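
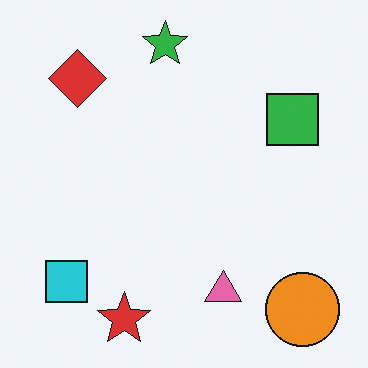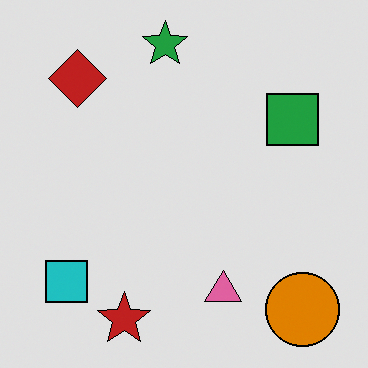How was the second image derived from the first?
The transformation is: posterized to a reduced palette.

Each flat color has snapped to a coarser quantized level — most visibly, the near-white background has dropped to a flat grey.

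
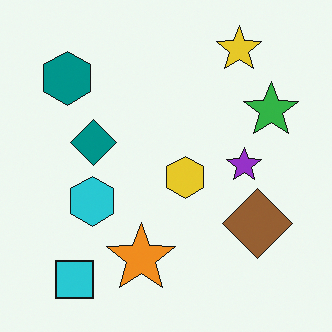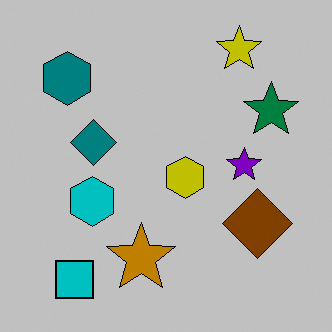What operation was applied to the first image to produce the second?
This is the original image aggressively posterized.

Each flat color has snapped to a coarser quantized level — most visibly, the near-white background has dropped to a flat grey.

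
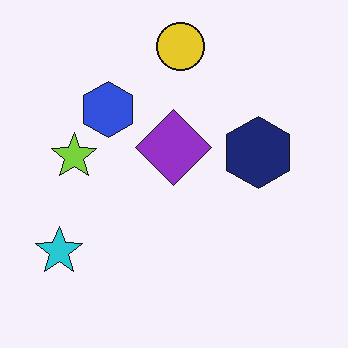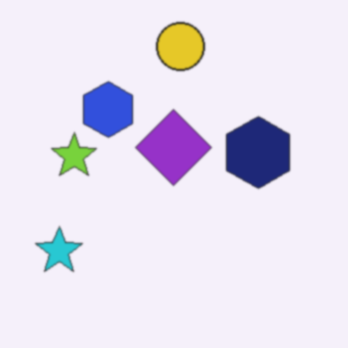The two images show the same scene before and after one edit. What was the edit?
Slightly softened.

Shape edges and outlines are uniformly softened across the whole image.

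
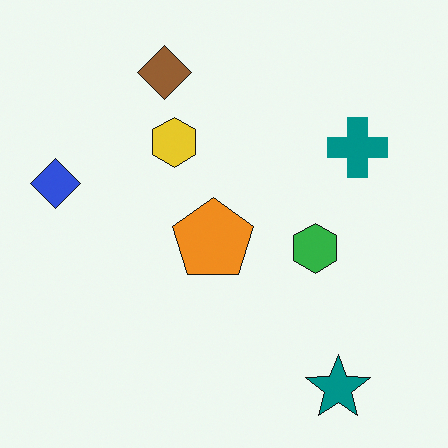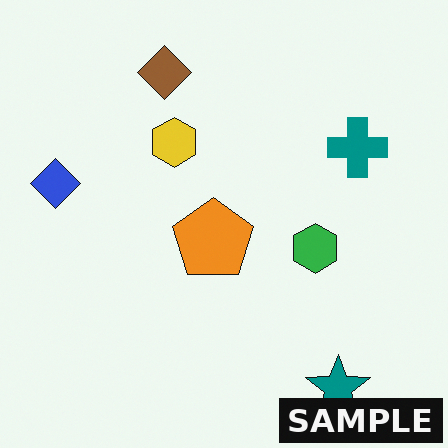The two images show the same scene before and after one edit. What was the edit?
The image was watermarked with the text "SAMPLE" in the lower-right corner.

A dark label reading "SAMPLE" appears in the lower-right corner.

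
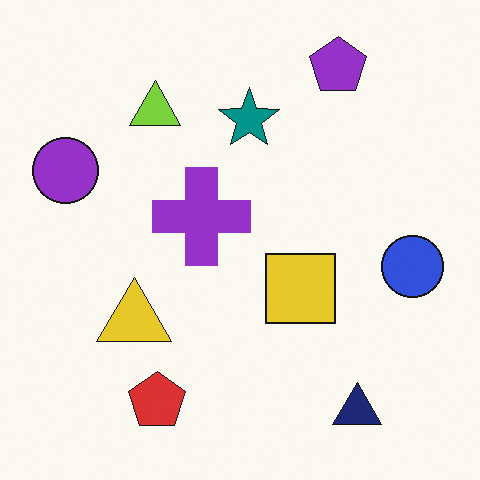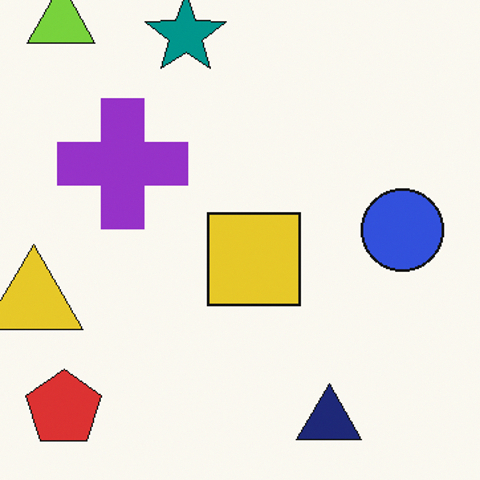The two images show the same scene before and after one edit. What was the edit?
This is the original image cropped to a modestly smaller region and rescaled.

The visible shapes are larger and the field of view is narrower; shapes near the original edges may be partly or wholly outside the frame — a crop-and-rescale.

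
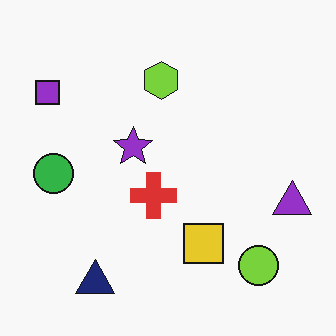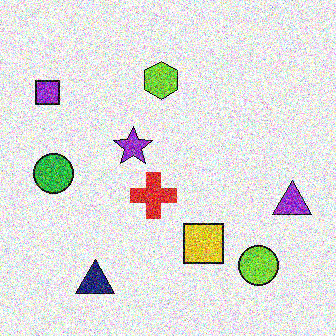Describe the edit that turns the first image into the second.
Degraded with heavy additive noise.

Random speckle covers the whole image, including the flat background.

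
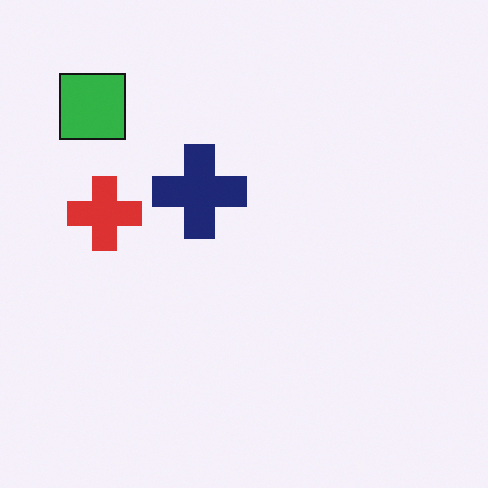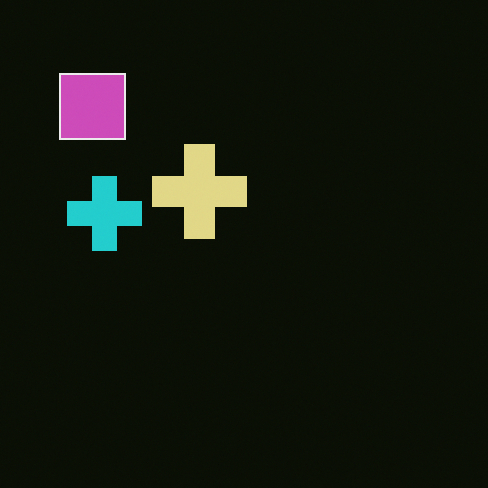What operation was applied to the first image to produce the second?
The transformation is: color-inverted (negative).

The light background has become dark and every shape's color is its complement — a photographic negative.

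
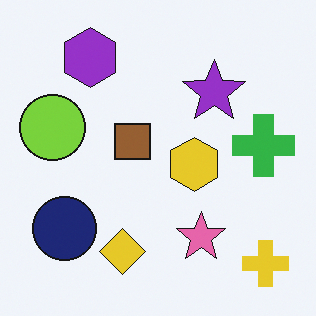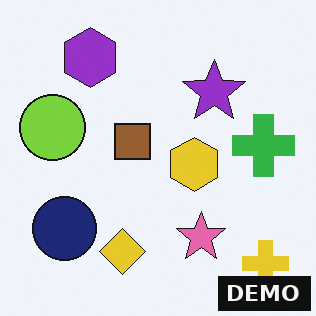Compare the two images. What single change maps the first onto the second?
This is the original image watermarked with the text "DEMO" in the lower-right corner.

A dark label reading "DEMO" appears in the lower-right corner.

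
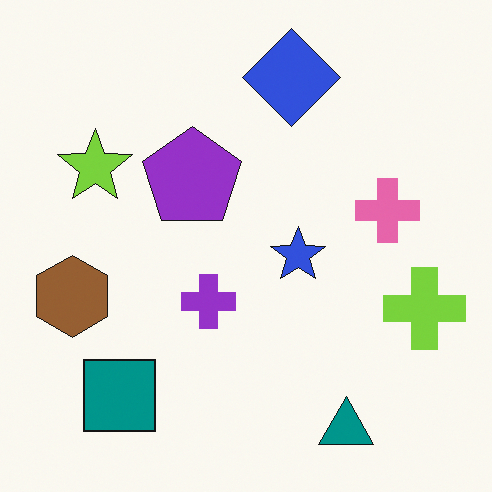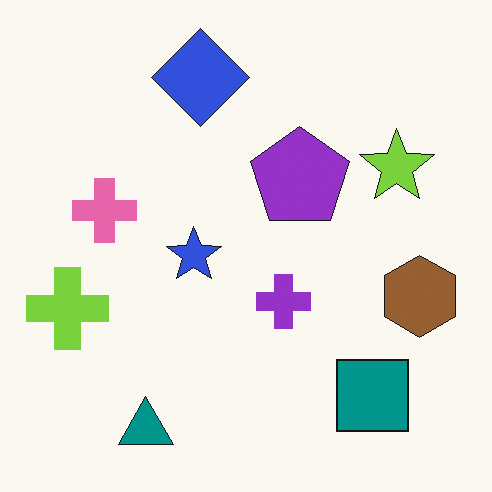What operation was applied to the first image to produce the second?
The transformation is: flipped horizontally (left ↔ right).

The lime cross is in the right of the first image and the left of the second — shapes on opposite sides of the vertical midline have swapped in a mirror flip.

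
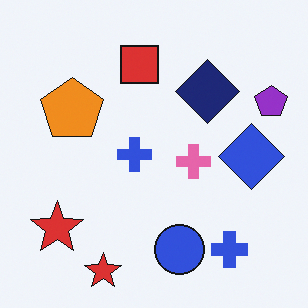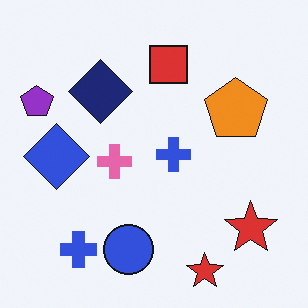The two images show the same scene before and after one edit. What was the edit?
The image was flipped horizontally (left ↔ right).

The purple pentagon is in the top-right of the first image and the top-left of the second — shapes on opposite sides of the vertical midline have swapped in a mirror flip.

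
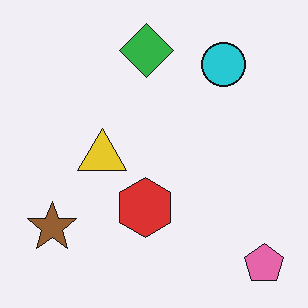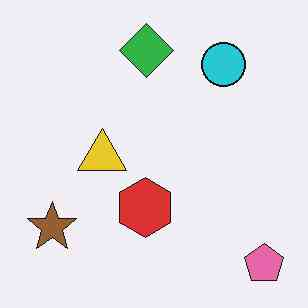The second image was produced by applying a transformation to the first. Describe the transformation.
The transformation is: JPEG-compressed with visible artifacts.

Blocky 8×8 compression artifacts appear around shape edges and the flat background shows ringing — characteristic JPEG degradation.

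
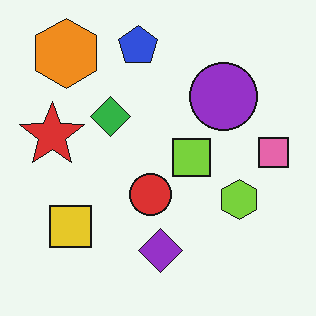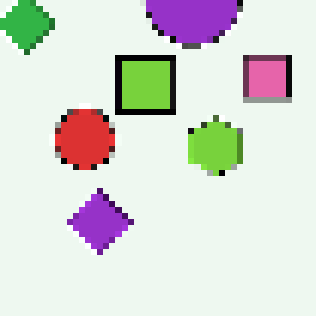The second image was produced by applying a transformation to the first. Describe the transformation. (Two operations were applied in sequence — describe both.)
The second image is the first cropped to a modestly smaller region and rescaled, then moderately pixelated.

The visible shapes are larger and the field of view is narrower; shapes near the original edges may be partly or wholly outside the frame — a crop-and-rescale. Shapes are reduced to large square blocks; fine edges and outlines are lost — a downscale-then-upscale (mosaic) effect.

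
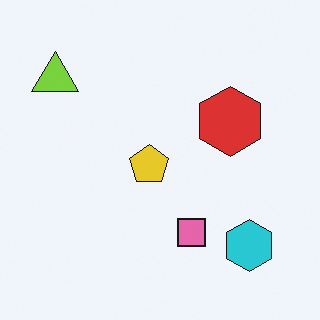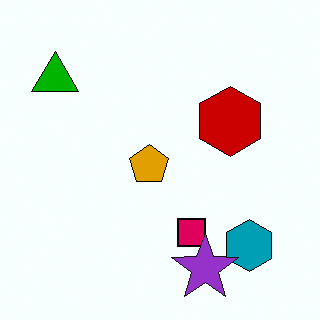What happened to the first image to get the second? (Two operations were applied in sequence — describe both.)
The second image is the first boosted in contrast, then overlaid with an additional purple star.

Tones are pushed away from mid-grey across the whole image — a global contrast change. A purple star appears in the second image that is absent from the first.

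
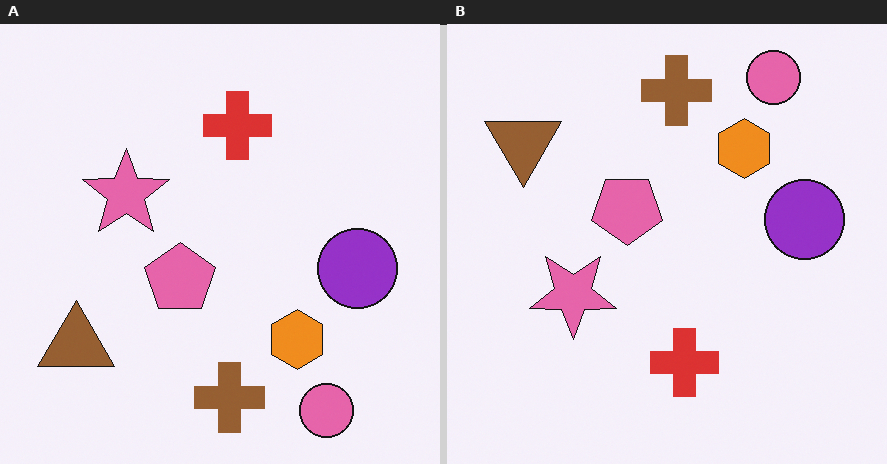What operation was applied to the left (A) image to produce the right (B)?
The right (B) image is the left (A) flipped vertically (top ↔ bottom).

The pink circle is in the bottom-right of the left (A) image and the top-right of the right (B) — shapes on opposite sides of the horizontal midline have swapped in a mirror flip.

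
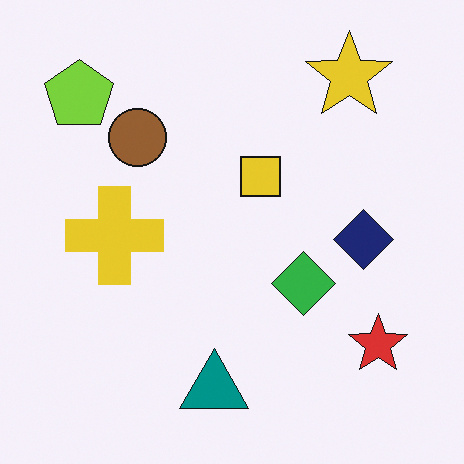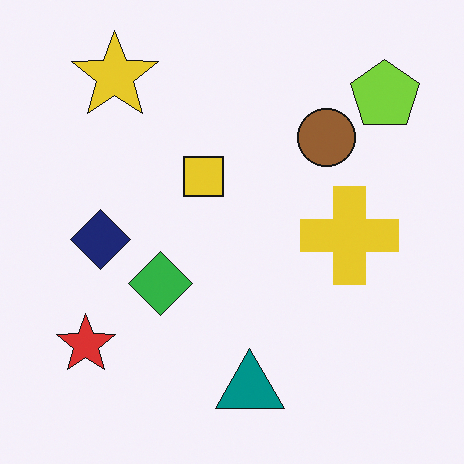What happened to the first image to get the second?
The transformation is: flipped horizontally (left ↔ right).

The lime pentagon is in the top-left of the first image and the top-right of the second — shapes on opposite sides of the vertical midline have swapped in a mirror flip.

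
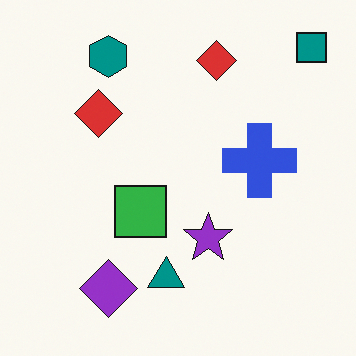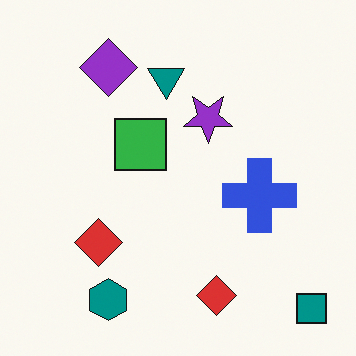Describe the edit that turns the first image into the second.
It was flipped vertically (top ↔ bottom).

The teal square is in the top-right of the first image and the bottom-right of the second — shapes on opposite sides of the horizontal midline have swapped in a mirror flip.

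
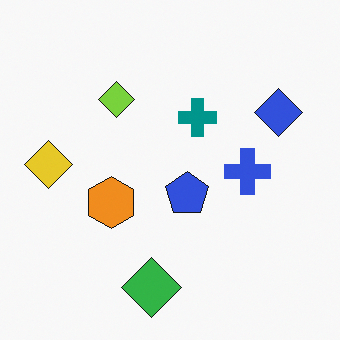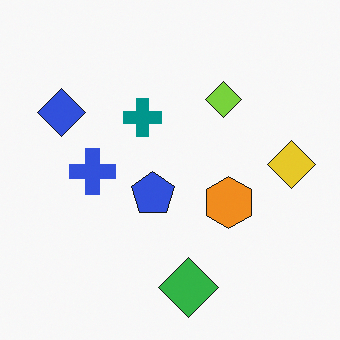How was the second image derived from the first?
The image was flipped horizontally (left ↔ right).

The yellow diamond is in the left of the first image and the right of the second — shapes on opposite sides of the vertical midline have swapped in a mirror flip.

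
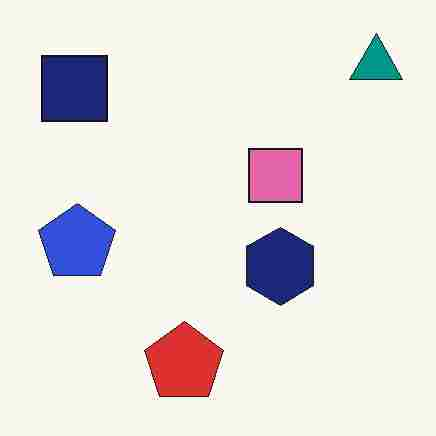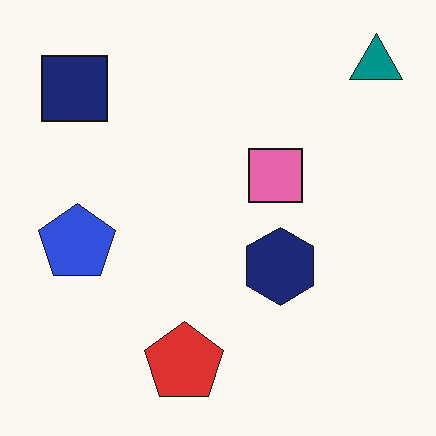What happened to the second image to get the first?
The first image is the second heavily JPEG-compressed with obvious blocking artifacts.

Blocky 8×8 compression artifacts appear around shape edges and the flat background shows ringing — characteristic JPEG degradation.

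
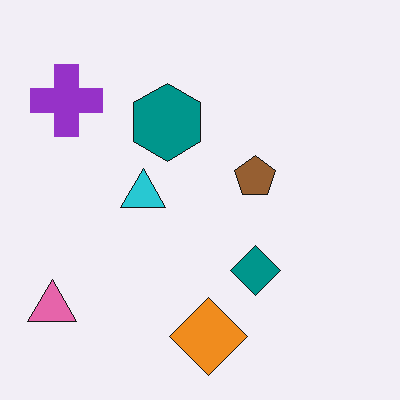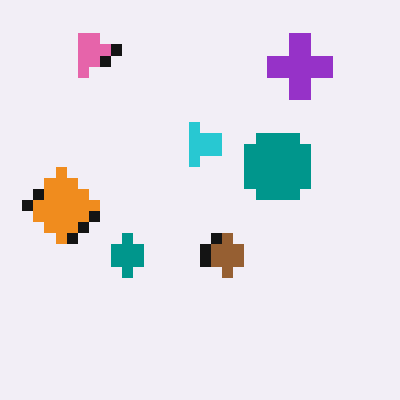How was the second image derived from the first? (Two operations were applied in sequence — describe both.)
The second image is the first rotated 90° clockwise, then coarsely pixelated.

The pink triangle sits in the bottom-left of the first image and the top-left of the second — consistent with a whole-image 90° clockwise rotation. Shapes are reduced to large square blocks; fine edges and outlines are lost — a downscale-then-upscale (mosaic) effect.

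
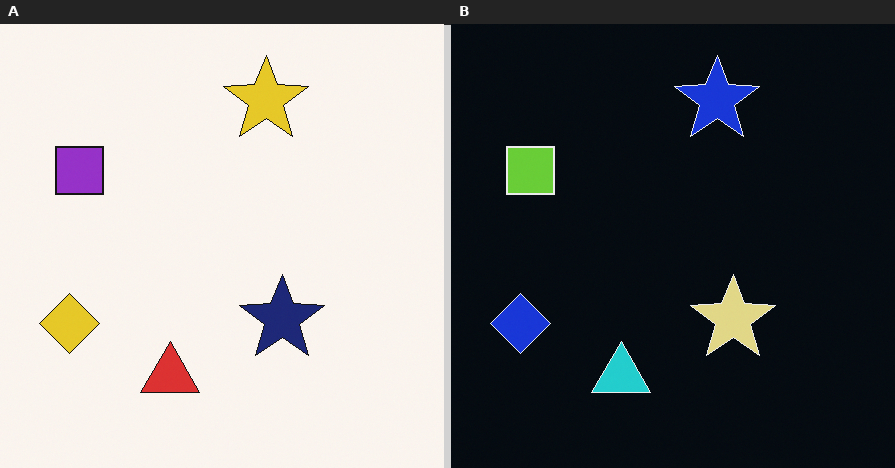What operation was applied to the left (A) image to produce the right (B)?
The image was color-inverted (negative).

The light background has become dark and every shape's color is its complement — a photographic negative.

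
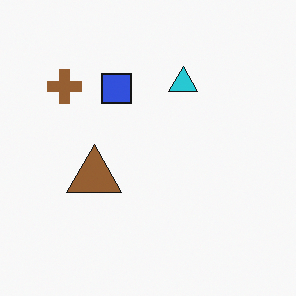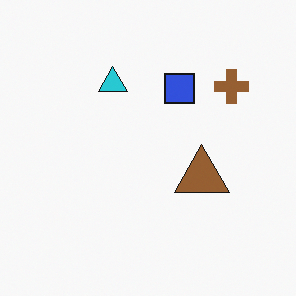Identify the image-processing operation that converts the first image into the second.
The transformation is: flipped horizontally (left ↔ right).

The brown cross is in the top-left of the first image and the top-right of the second — shapes on opposite sides of the vertical midline have swapped in a mirror flip.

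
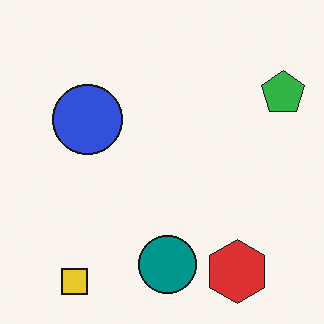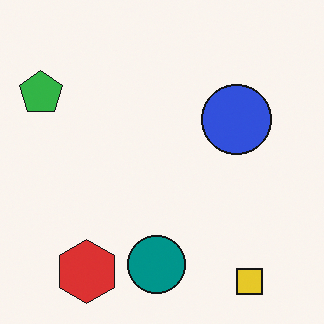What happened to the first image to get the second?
The second image is the first flipped horizontally (left ↔ right).

The green pentagon is in the top-right of the first image and the top-left of the second — shapes on opposite sides of the vertical midline have swapped in a mirror flip.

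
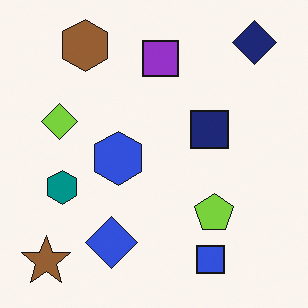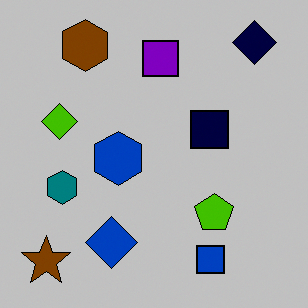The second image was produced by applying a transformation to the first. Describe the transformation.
The image was heavily posterized to just a handful of flat colors.

Each flat color has snapped to a coarser quantized level — most visibly, the near-white background has dropped to a flat grey.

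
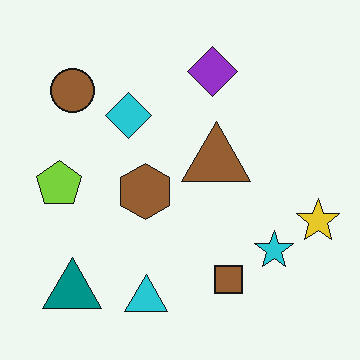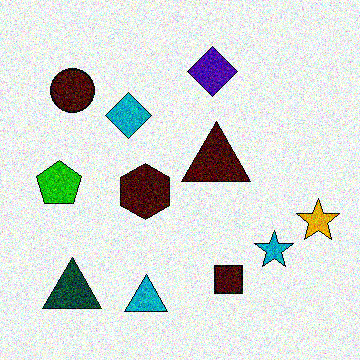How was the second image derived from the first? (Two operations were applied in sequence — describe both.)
Given much higher contrast, then degraded with heavy additive noise.

Tones are pushed away from mid-grey across the whole image — a global contrast change. Random speckle covers the whole image, including the flat background.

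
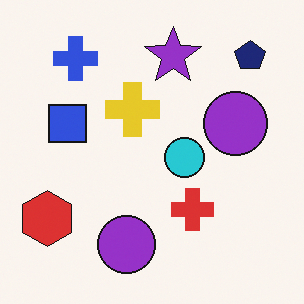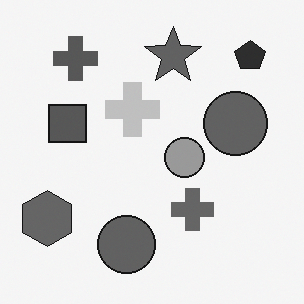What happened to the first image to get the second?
The image was converted to grayscale.

All color is removed — every shape is now a shade of grey.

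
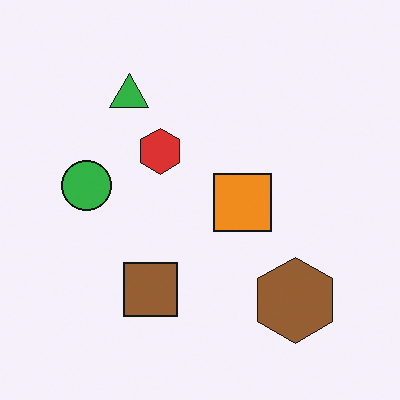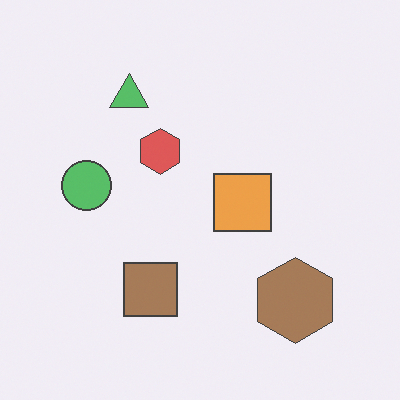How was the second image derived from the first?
The image was given slightly reduced contrast.

Tones are pushed toward mid-grey across the whole image — a global contrast change.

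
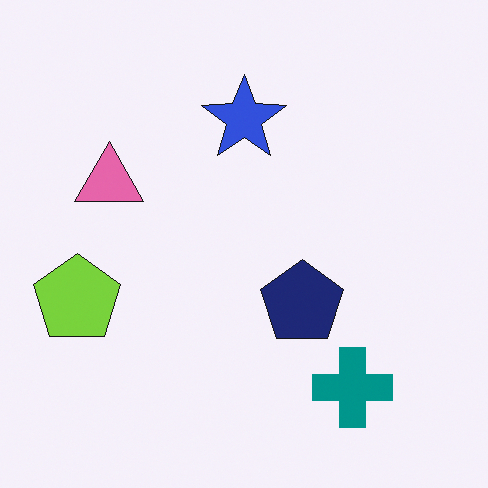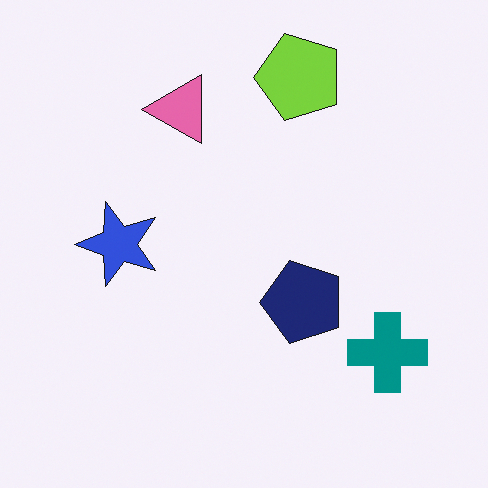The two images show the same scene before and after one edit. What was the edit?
This is the original image transposed (reflected across the top-left ↔ bottom-right diagonal).

Shapes have swapped their row and column positions — what was in the top-right is now in the bottom-left — a diagonal reflection.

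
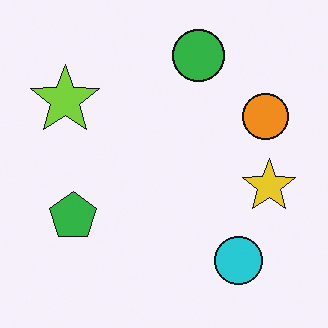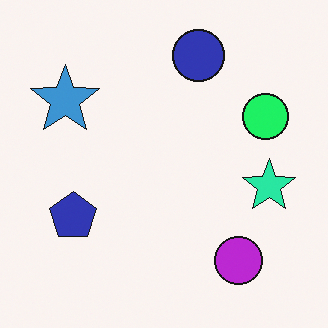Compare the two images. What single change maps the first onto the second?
Hue-shifted by a moderate amount.

Every shape's color has rotated by the same amount around the hue wheel — a uniform hue shift.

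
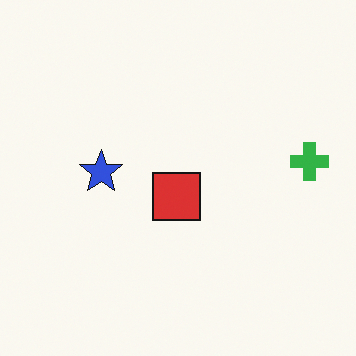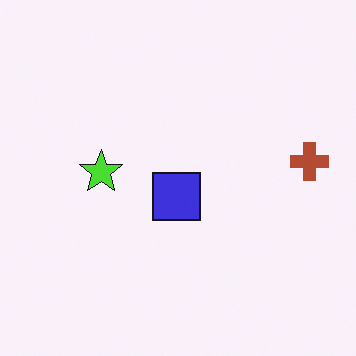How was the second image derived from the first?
The transformation is: hue-shifted by a large amount.

Every shape's color has rotated by the same amount around the hue wheel — a uniform hue shift.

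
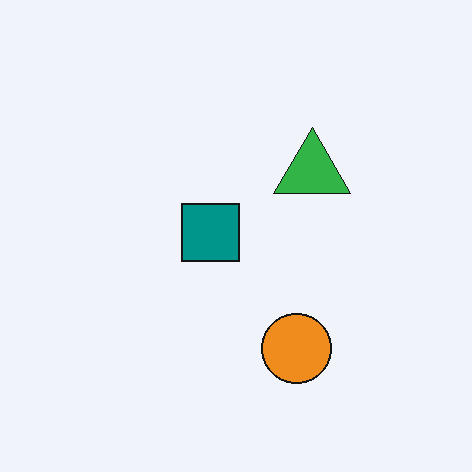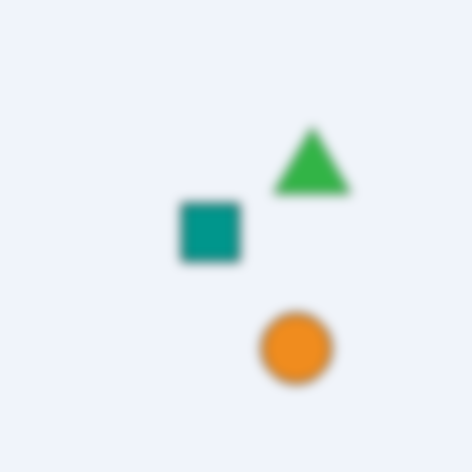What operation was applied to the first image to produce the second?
The second image is the first heavily blurred.

Shape edges and outlines are uniformly softened across the whole image.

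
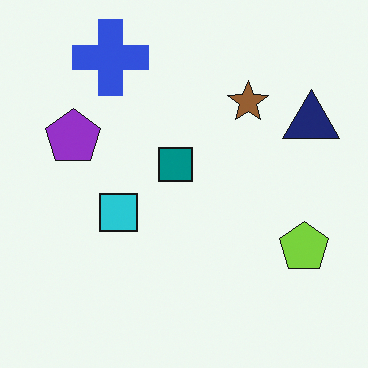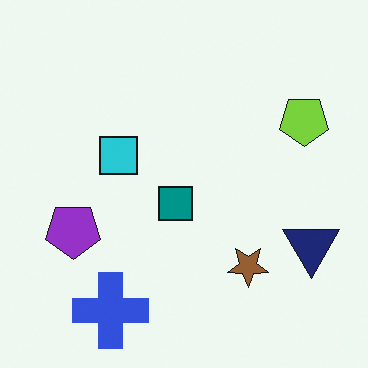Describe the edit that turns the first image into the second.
Flipped vertically (top ↔ bottom).

The blue cross is in the top-left of the first image and the bottom-left of the second — shapes on opposite sides of the horizontal midline have swapped in a mirror flip.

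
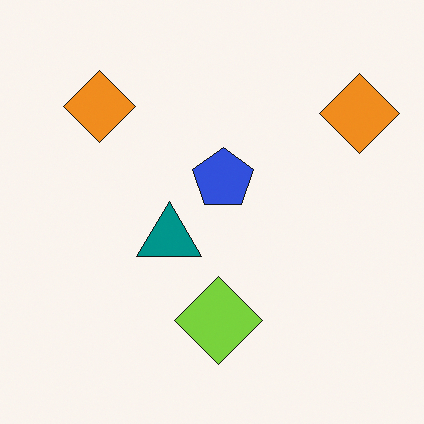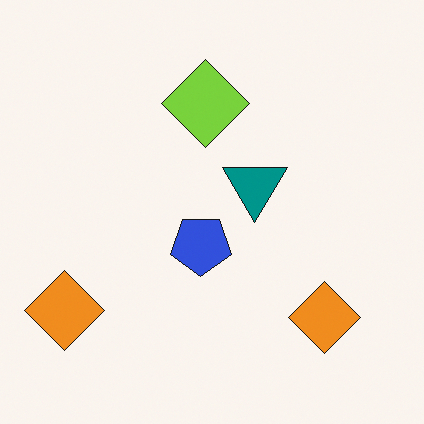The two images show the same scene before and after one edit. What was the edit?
This is the original image rotated 180°.

The lime diamond sits in the bottom of the first image and the top of the second — consistent with a whole-image 180° rotation.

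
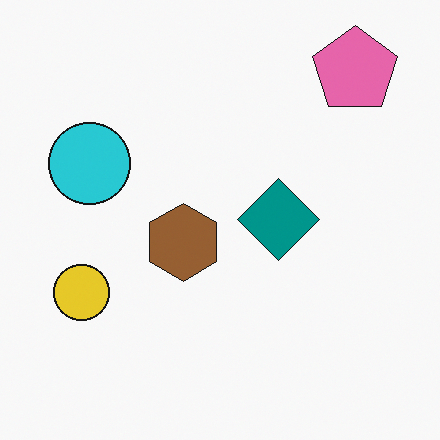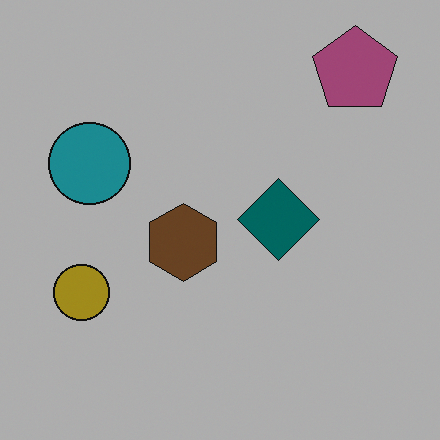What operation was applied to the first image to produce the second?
It was noticeably darkened.

Every pixel — background and shapes alike — is uniformly darkened.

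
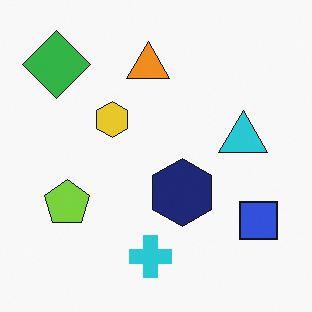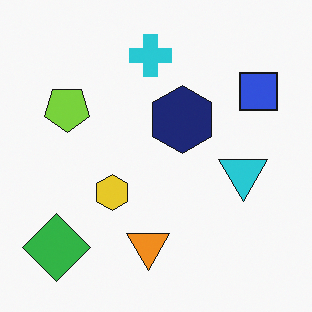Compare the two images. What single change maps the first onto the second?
It was flipped vertically (top ↔ bottom).

The cyan cross is in the bottom of the first image and the top of the second — shapes on opposite sides of the horizontal midline have swapped in a mirror flip.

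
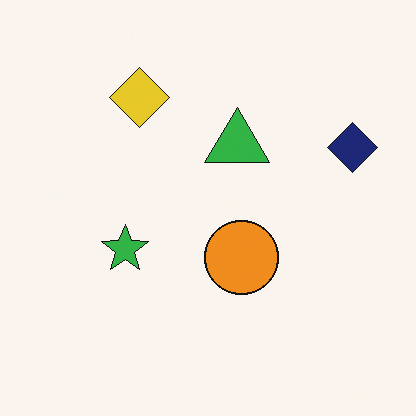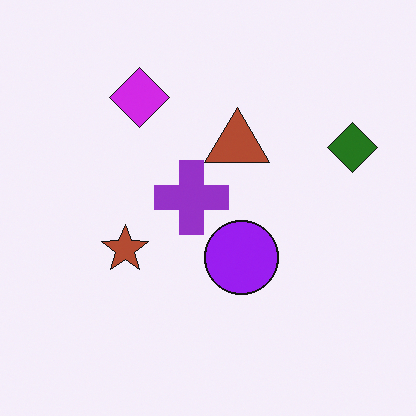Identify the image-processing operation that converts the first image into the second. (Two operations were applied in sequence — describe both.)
The transformation is: hue-shifted through roughly half the color wheel, then overlaid with an additional purple cross.

Every shape's color has rotated by the same amount around the hue wheel — a uniform hue shift. A purple cross appears in the second image that is absent from the first.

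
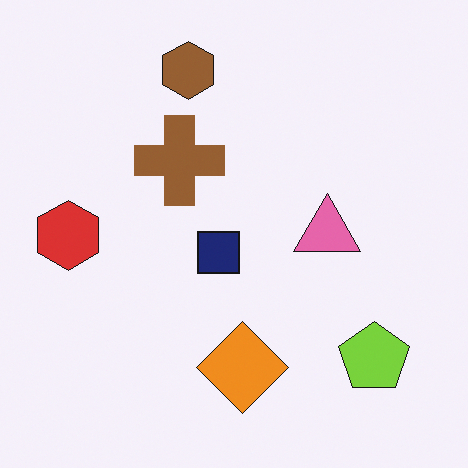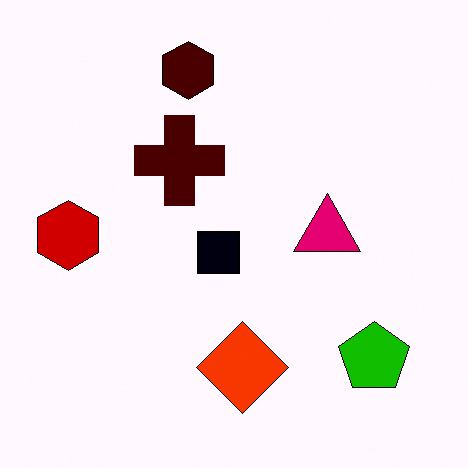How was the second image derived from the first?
The transformation is: boosted in contrast.

Tones are pushed away from mid-grey across the whole image — a global contrast change.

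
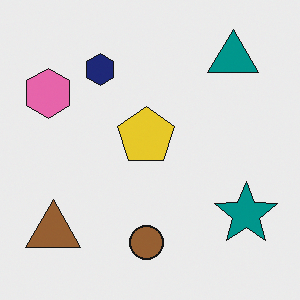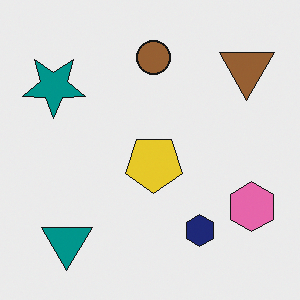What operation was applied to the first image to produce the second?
It was rotated 180°.

The brown triangle sits in the bottom-left of the first image and the top-right of the second — consistent with a whole-image 180° rotation.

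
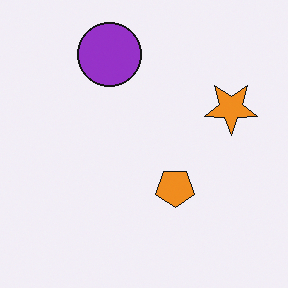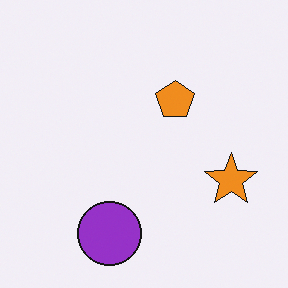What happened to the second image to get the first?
The first image is the second flipped vertically (top ↔ bottom).

The purple circle is in the bottom of the second image and the top of the first — shapes on opposite sides of the horizontal midline have swapped in a mirror flip.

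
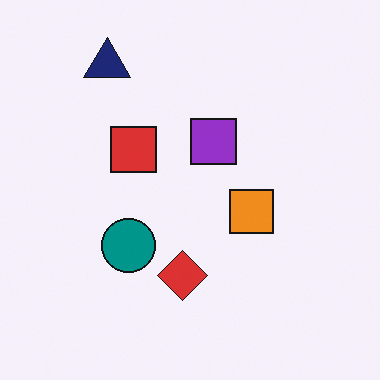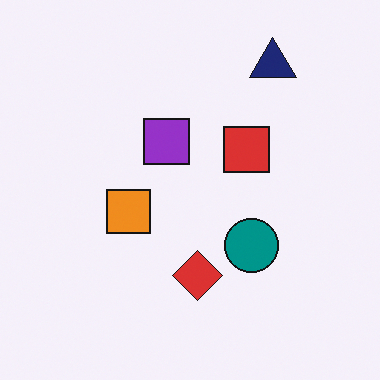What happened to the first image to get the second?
The second image is the first flipped horizontally (left ↔ right).

The navy triangle is in the top-left of the first image and the top-right of the second — shapes on opposite sides of the vertical midline have swapped in a mirror flip.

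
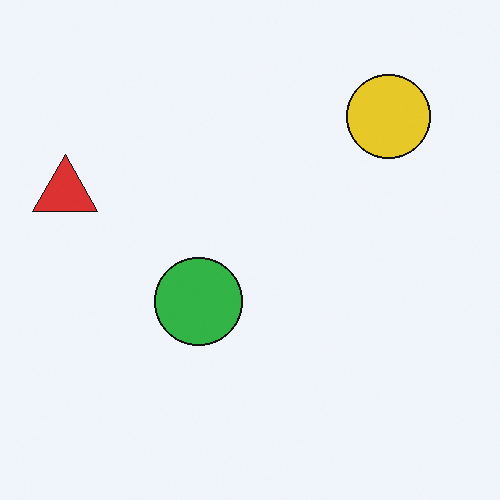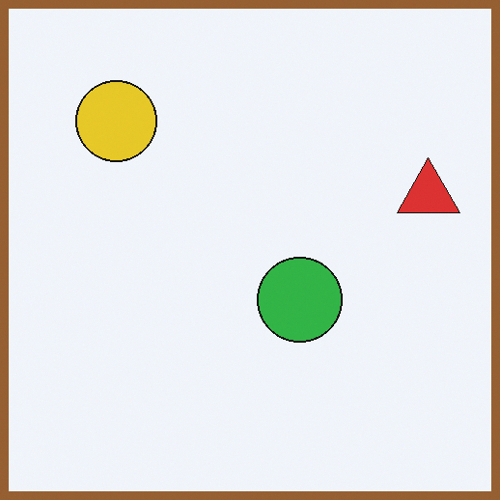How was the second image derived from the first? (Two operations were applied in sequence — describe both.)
It was flipped horizontally (left ↔ right), then framed with a brown border.

The red triangle is in the left of the first image and the right of the second — shapes on opposite sides of the vertical midline have swapped in a mirror flip. A solid brown frame runs around the edge of the second image, with the content slightly shrunk inside it.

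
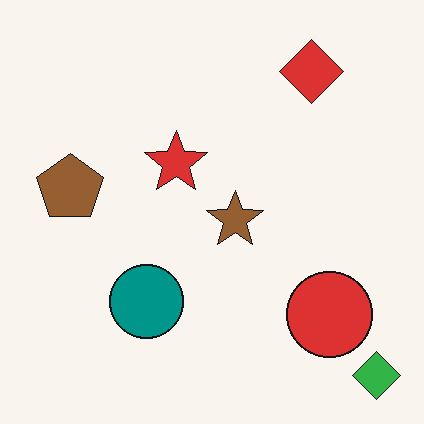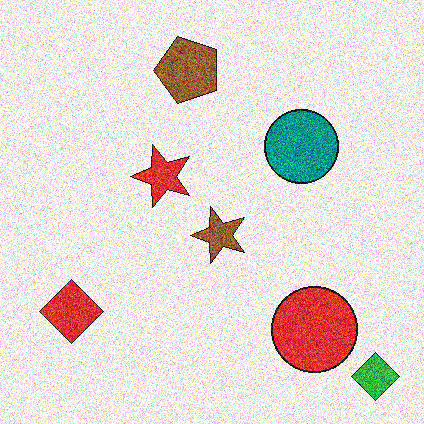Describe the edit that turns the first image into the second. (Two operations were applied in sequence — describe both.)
The image was transposed (reflected across the top-left ↔ bottom-right diagonal), then degraded with a thick layer of grain.

Shapes have swapped their row and column positions — what was in the top-right is now in the bottom-left — a diagonal reflection. Random speckle covers the whole image, including the flat background.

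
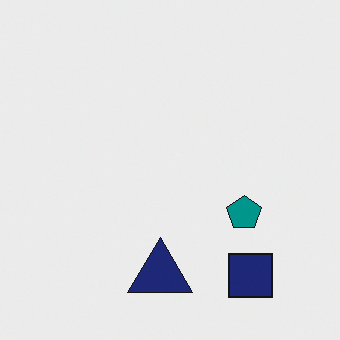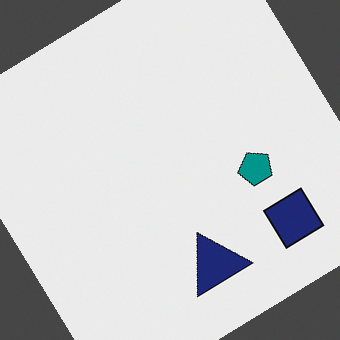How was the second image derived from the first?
The transformation is: rotated counter-clockwise by a large amount — several tens of degrees.

Every shape is tilted by the same angle and the image corners show triangular fill wedges — a whole-image rotation by a non-right angle.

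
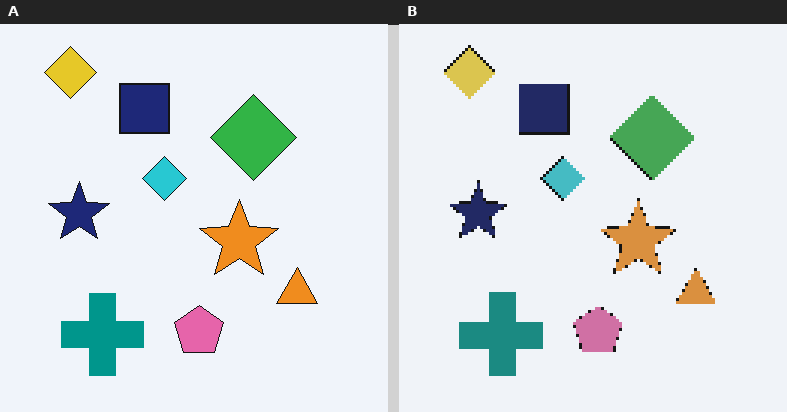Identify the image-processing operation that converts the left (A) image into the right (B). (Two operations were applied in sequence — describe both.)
This is the original image mildly pixelated, then slightly desaturated.

Shapes are reduced to large square blocks; fine edges and outlines are lost — a downscale-then-upscale (mosaic) effect. All colors are more muted and greyish — a global saturation change.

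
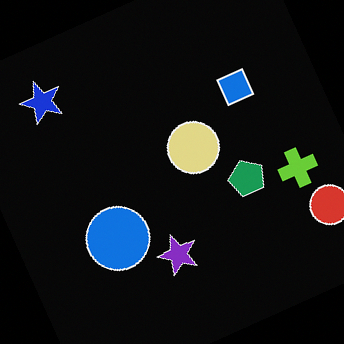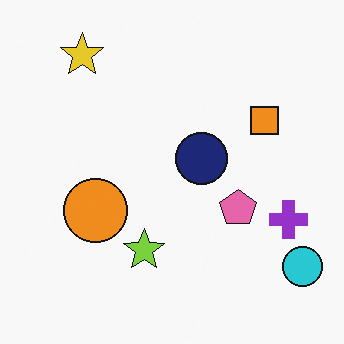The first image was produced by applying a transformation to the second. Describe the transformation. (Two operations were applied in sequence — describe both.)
It was color-inverted (negative), then rotated counter-clockwise by a clearly visible amount.

The light background has become dark and every shape's color is its complement — a photographic negative. Every shape is tilted by the same angle and the image corners show triangular fill wedges — a whole-image rotation by a non-right angle.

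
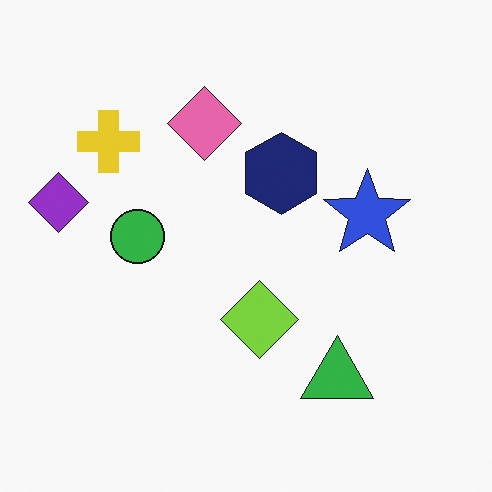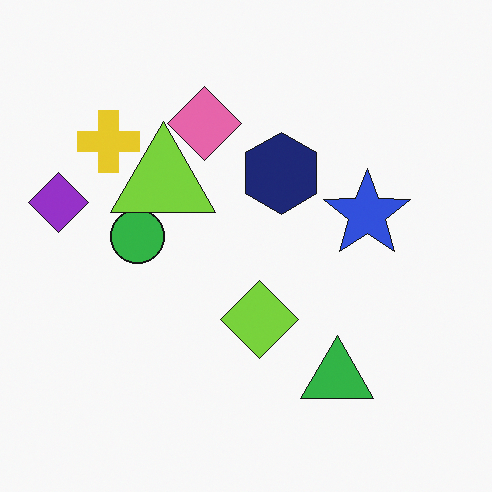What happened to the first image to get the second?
The second image is the first overlaid with an additional lime triangle.

A lime triangle appears in the second image that is absent from the first.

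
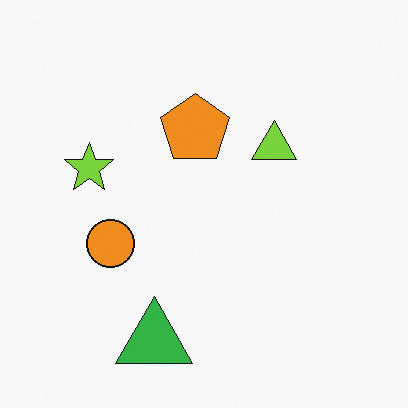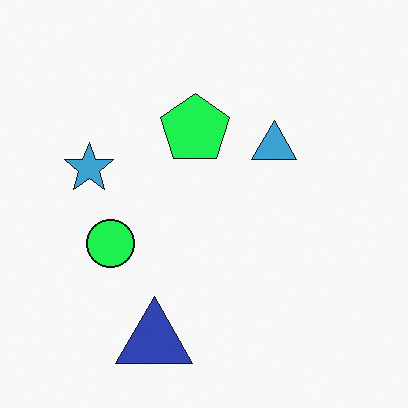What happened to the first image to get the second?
The image was hue-shifted noticeably.

Every shape's color has rotated by the same amount around the hue wheel — a uniform hue shift.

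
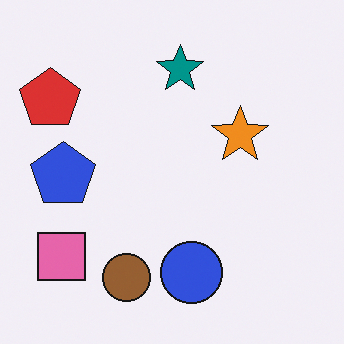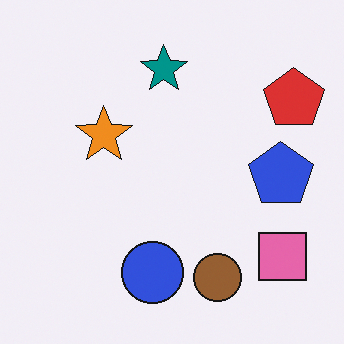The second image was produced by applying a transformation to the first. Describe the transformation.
The image was flipped horizontally (left ↔ right).

The red pentagon is in the top-left of the first image and the top-right of the second — shapes on opposite sides of the vertical midline have swapped in a mirror flip.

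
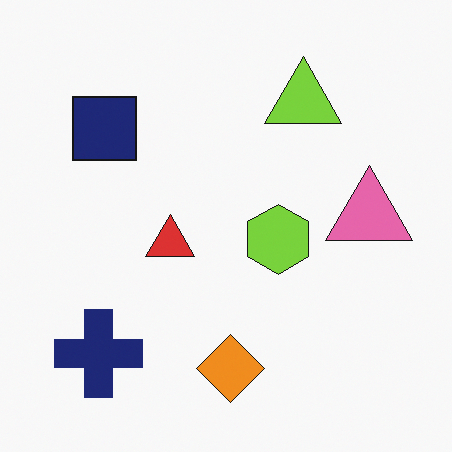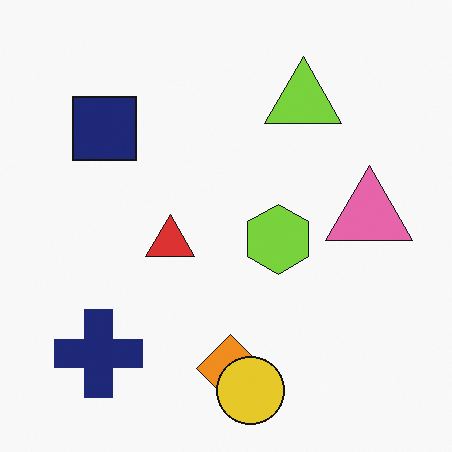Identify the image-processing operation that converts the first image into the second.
Overlaid with an additional yellow circle.

A yellow circle appears in the second image that is absent from the first.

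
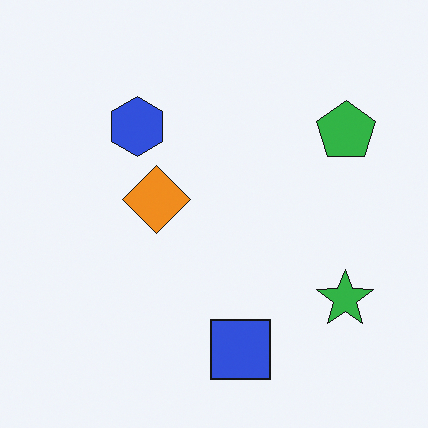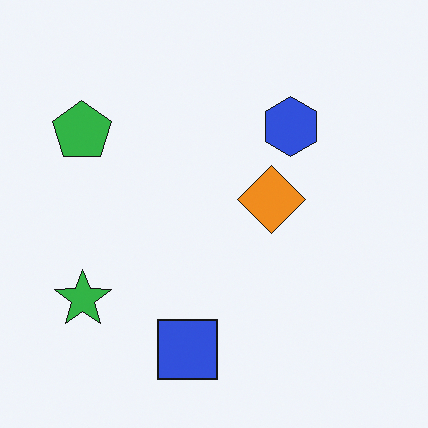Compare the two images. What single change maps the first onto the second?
Flipped horizontally (left ↔ right).

The green pentagon is in the top-right of the first image and the top-left of the second — shapes on opposite sides of the vertical midline have swapped in a mirror flip.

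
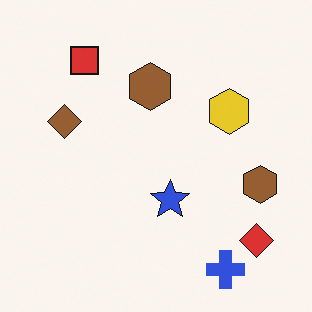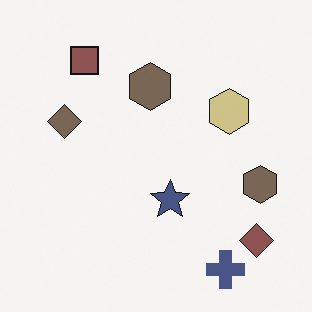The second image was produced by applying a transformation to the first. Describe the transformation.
Made much more muted (saturation change).

All colors are more muted and greyish — a global saturation change.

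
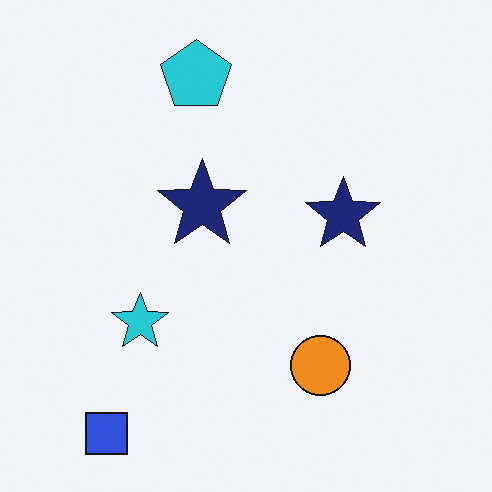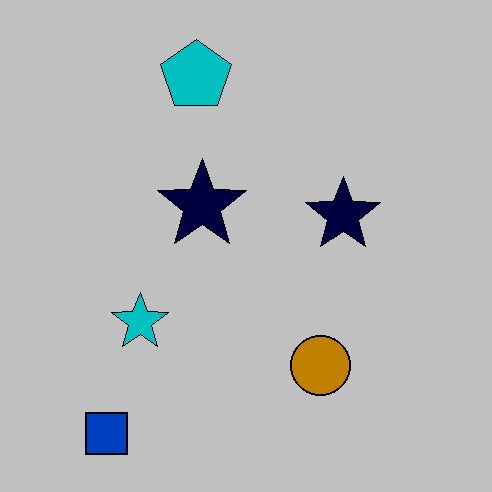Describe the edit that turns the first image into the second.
The second image is the first aggressively posterized.

Each flat color has snapped to a coarser quantized level — most visibly, the near-white background has dropped to a flat grey.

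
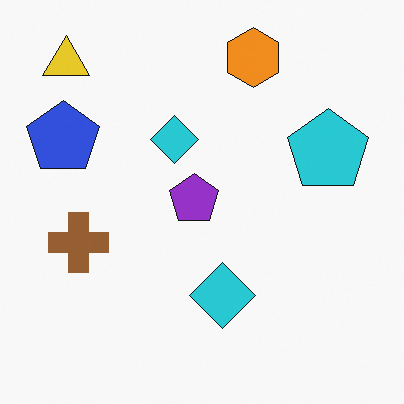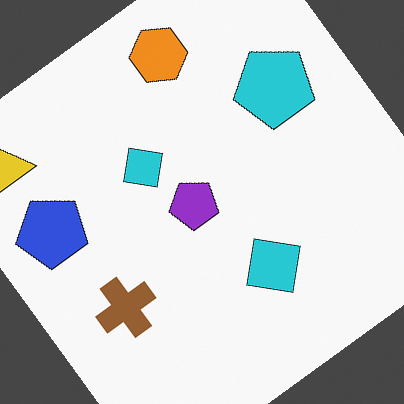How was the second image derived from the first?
It was rotated counter-clockwise by a large amount — several tens of degrees.

Every shape is tilted by the same angle and the image corners show triangular fill wedges — a whole-image rotation by a non-right angle.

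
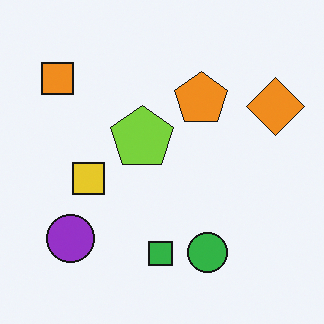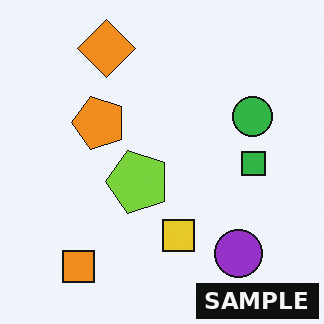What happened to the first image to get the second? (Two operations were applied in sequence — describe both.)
This is the original image rotated 90° counter-clockwise, then watermarked with the text "SAMPLE" in the lower-right corner.

The orange square sits in the top-left of the first image and the bottom-left of the second — consistent with a whole-image 90° counter-clockwise rotation. A dark label reading "SAMPLE" appears in the lower-right corner.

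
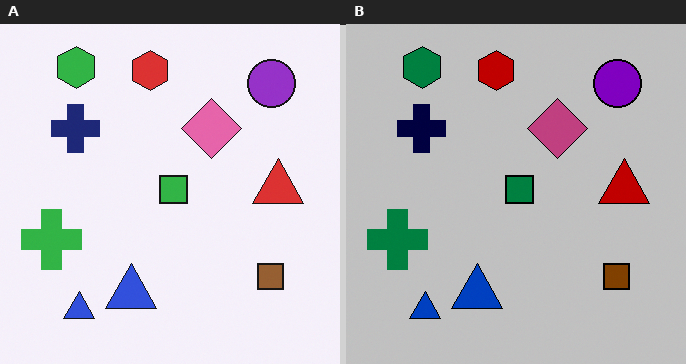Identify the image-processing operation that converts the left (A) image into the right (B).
Heavily posterized to just a handful of flat colors.

Each flat color has snapped to a coarser quantized level — most visibly, the near-white background has dropped to a flat grey.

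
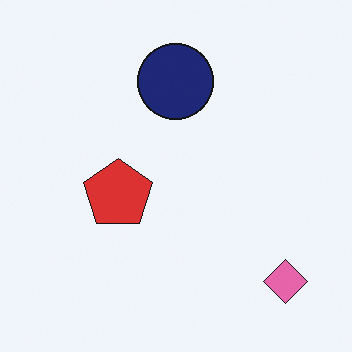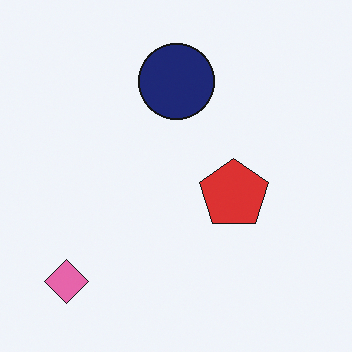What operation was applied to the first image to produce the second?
The transformation is: flipped horizontally (left ↔ right).

The pink diamond is in the bottom-right of the first image and the bottom-left of the second — shapes on opposite sides of the vertical midline have swapped in a mirror flip.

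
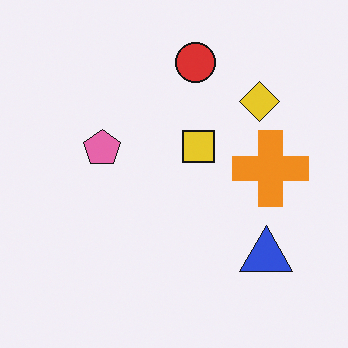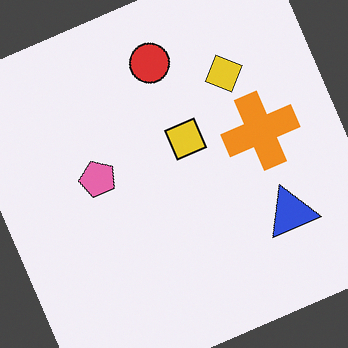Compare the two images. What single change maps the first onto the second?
The image was rotated counter-clockwise by a moderate amount.

Every shape is tilted by the same angle and the image corners show triangular fill wedges — a whole-image rotation by a non-right angle.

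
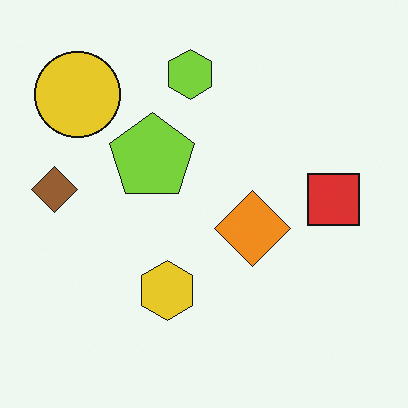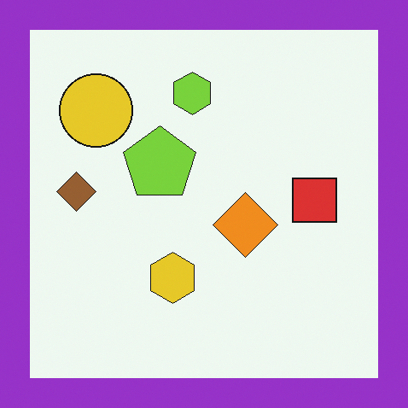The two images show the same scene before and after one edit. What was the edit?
This is the original image framed with a purple border.

A solid purple frame runs around the edge of the second image, with the content slightly shrunk inside it.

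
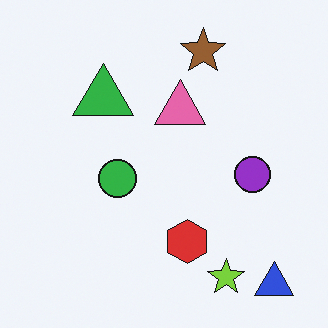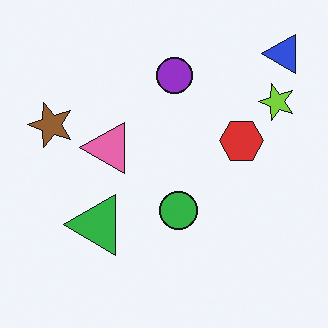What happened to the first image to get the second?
The second image is the first rotated 90° counter-clockwise.

The blue triangle sits in the bottom-right of the first image and the top-right of the second — consistent with a whole-image 90° counter-clockwise rotation.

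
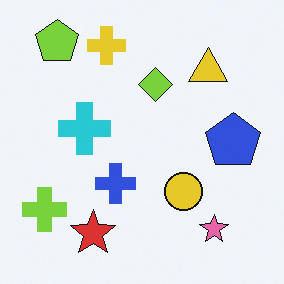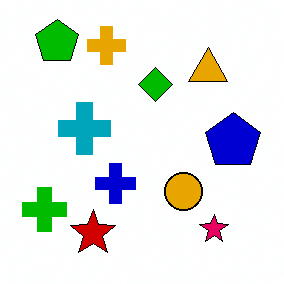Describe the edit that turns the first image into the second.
The second image is the first boosted in contrast.

Tones are pushed away from mid-grey across the whole image — a global contrast change.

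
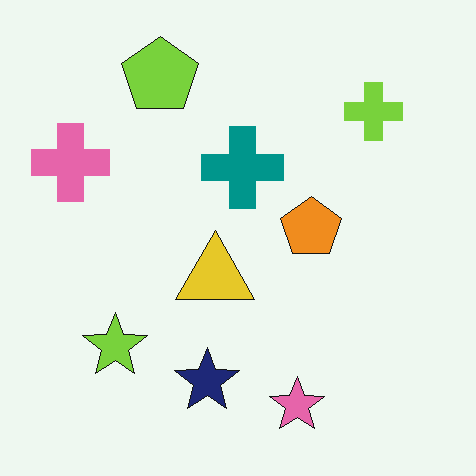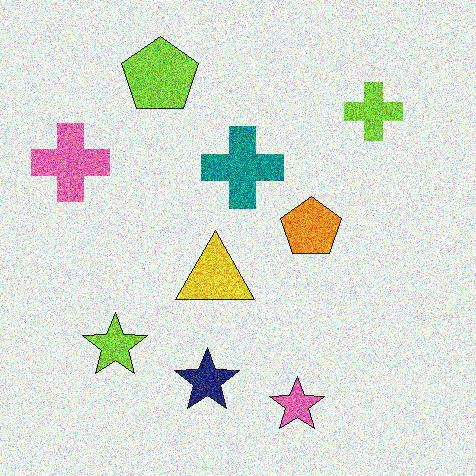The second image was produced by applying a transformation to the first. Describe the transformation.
It was degraded with heavy additive noise.

Random speckle covers the whole image, including the flat background.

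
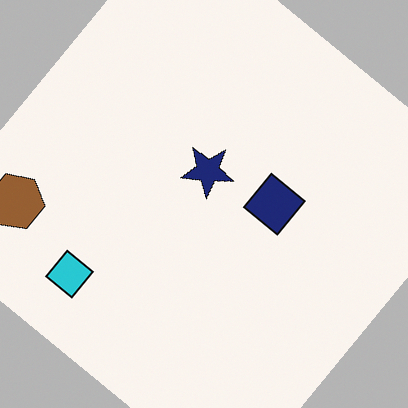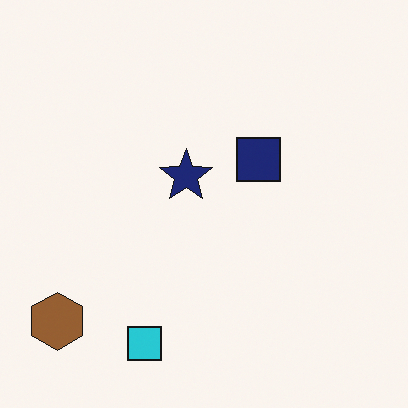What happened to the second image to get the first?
The first image is the second rotated clockwise by a large amount — several tens of degrees.

Every shape is tilted by the same angle and the image corners show triangular fill wedges — a whole-image rotation by a non-right angle.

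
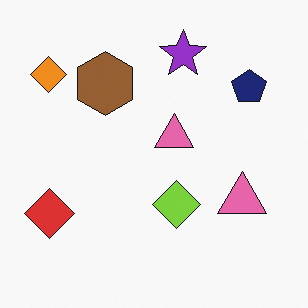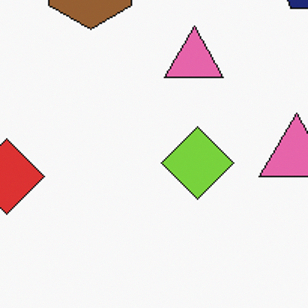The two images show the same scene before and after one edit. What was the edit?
Cropped to a modestly smaller region and rescaled.

The visible shapes are larger and the field of view is narrower; shapes near the original edges may be partly or wholly outside the frame — a crop-and-rescale.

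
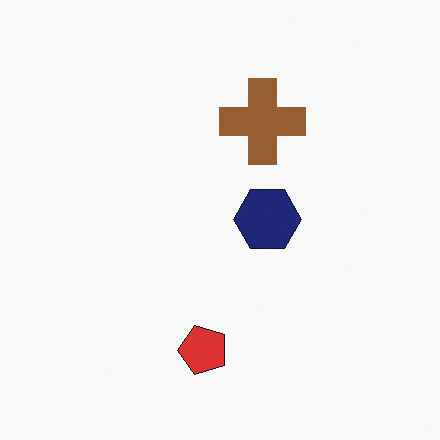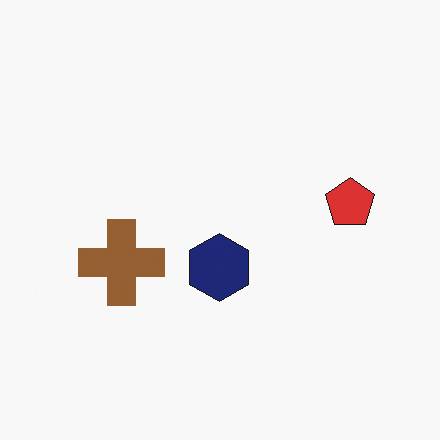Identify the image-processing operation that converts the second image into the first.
This is the original image transposed (reflected across the top-left ↔ bottom-right diagonal).

Shapes have swapped their row and column positions — what was in the top-right is now in the bottom-left — a diagonal reflection.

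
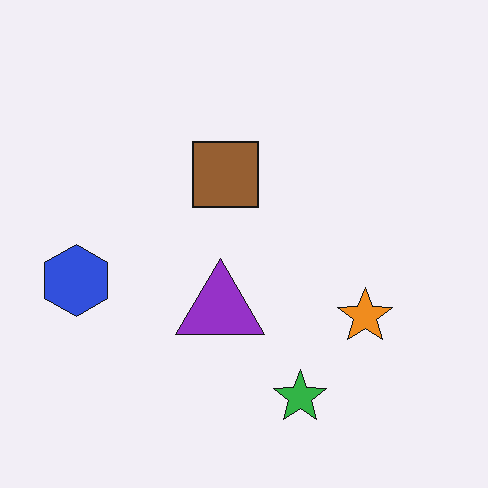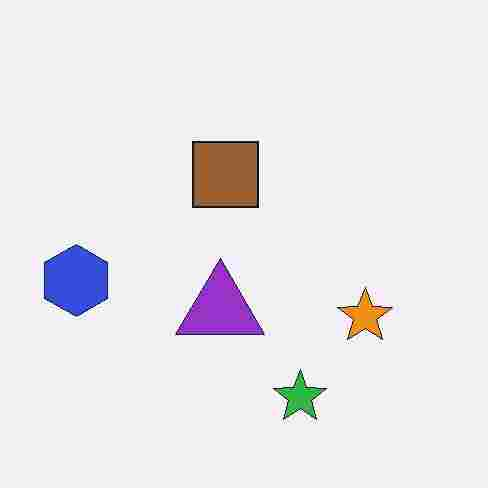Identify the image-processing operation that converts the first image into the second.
The transformation is: heavily JPEG-compressed with obvious blocking artifacts.

Blocky 8×8 compression artifacts appear around shape edges and the flat background shows ringing — characteristic JPEG degradation.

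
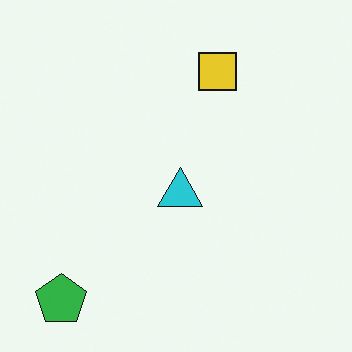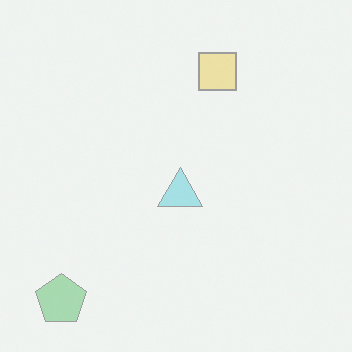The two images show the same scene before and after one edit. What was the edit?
This is the original image washed out (contrast reduced).

Tones are pushed toward mid-grey across the whole image — a global contrast change.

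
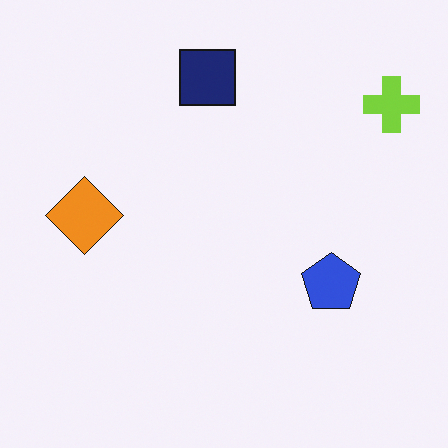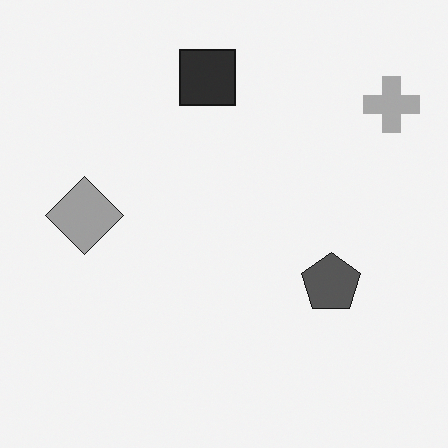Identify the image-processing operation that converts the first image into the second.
This is the original image converted to grayscale.

All color is removed — every shape is now a shade of grey.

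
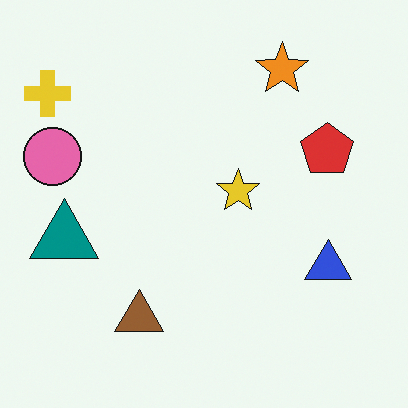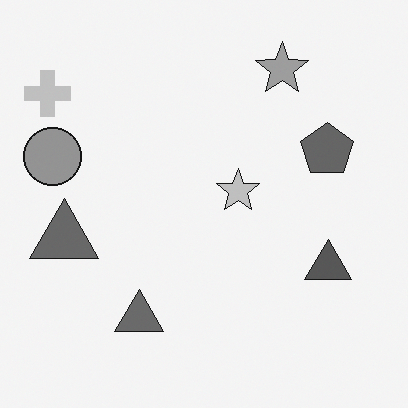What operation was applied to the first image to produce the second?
The transformation is: converted to grayscale.

All color is removed — every shape is now a shade of grey.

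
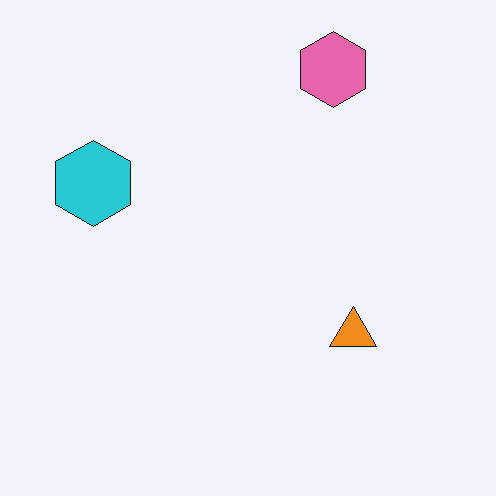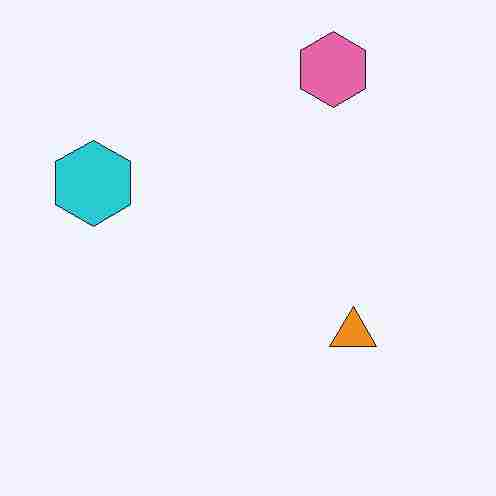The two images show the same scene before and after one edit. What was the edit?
This is the original image heavily JPEG-compressed with obvious blocking artifacts.

Blocky 8×8 compression artifacts appear around shape edges and the flat background shows ringing — characteristic JPEG degradation.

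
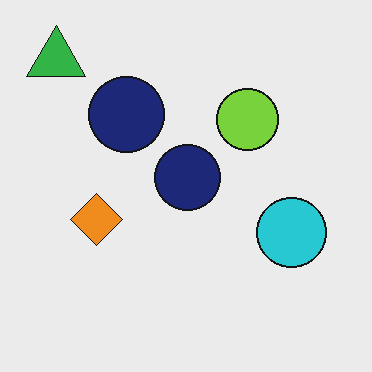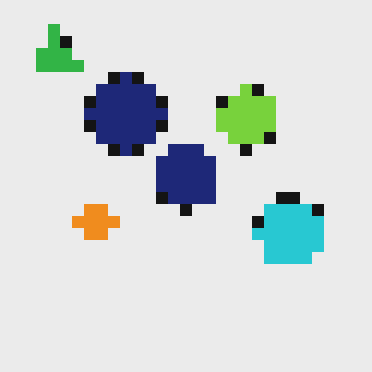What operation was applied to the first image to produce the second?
The transformation is: coarsely pixelated.

Shapes are reduced to large square blocks; fine edges and outlines are lost — a downscale-then-upscale (mosaic) effect.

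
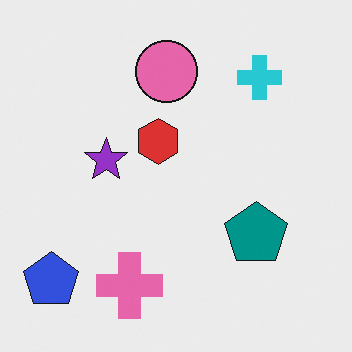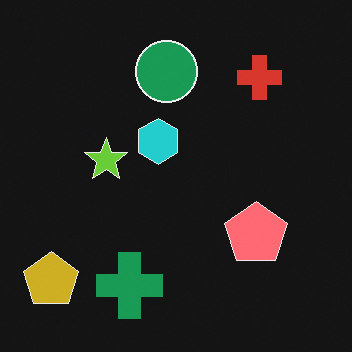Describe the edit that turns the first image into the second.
The image was color-inverted (negative).

The light background has become dark and every shape's color is its complement — a photographic negative.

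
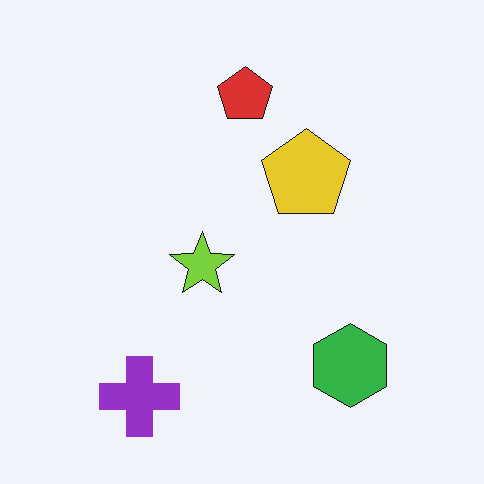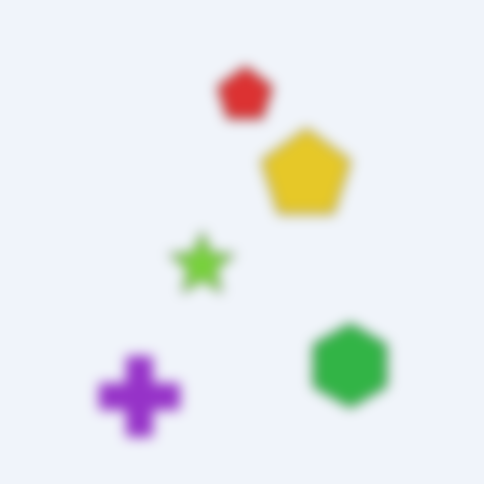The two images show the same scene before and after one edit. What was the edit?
This is the original image heavily blurred.

Shape edges and outlines are uniformly softened across the whole image.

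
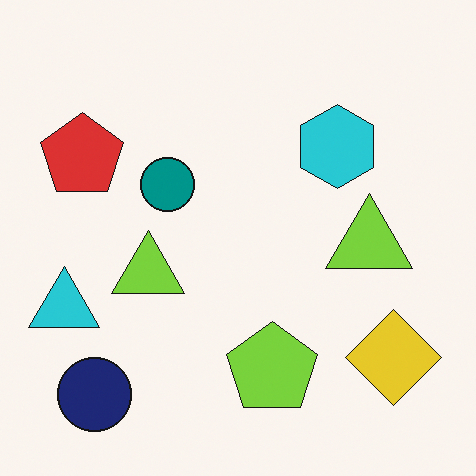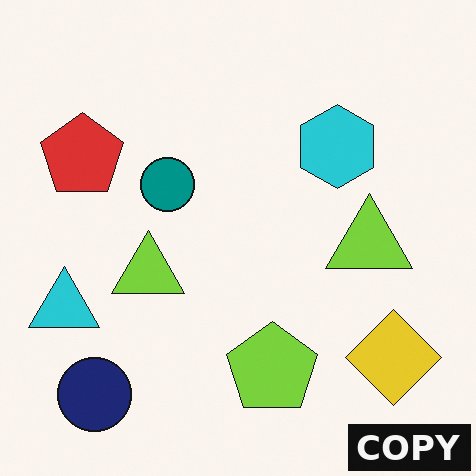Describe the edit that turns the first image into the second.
This is the original image watermarked with the text "COPY" in the lower-right corner.

A dark label reading "COPY" appears in the lower-right corner.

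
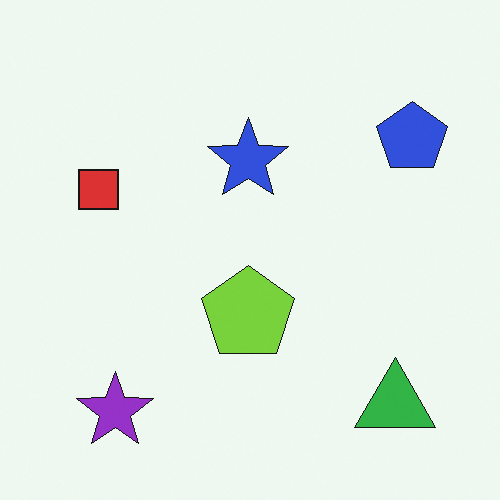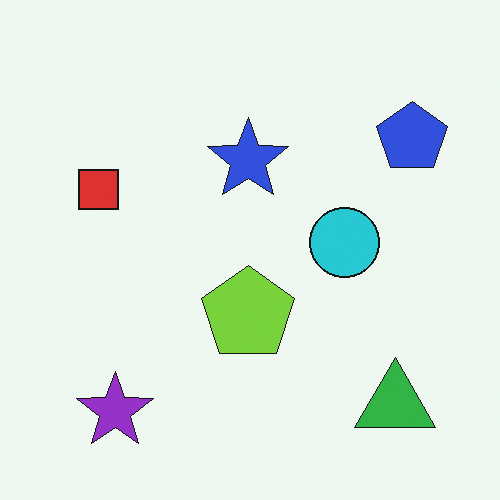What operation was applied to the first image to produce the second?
The image was overlaid with an additional cyan circle.

A cyan circle appears in the second image that is absent from the first.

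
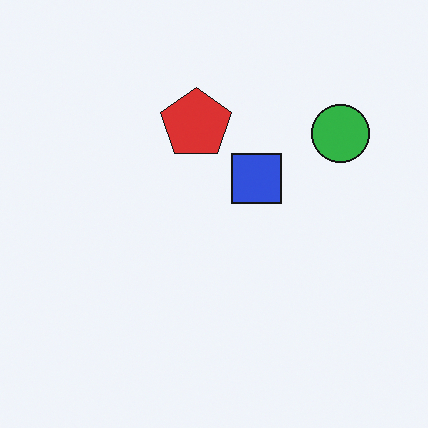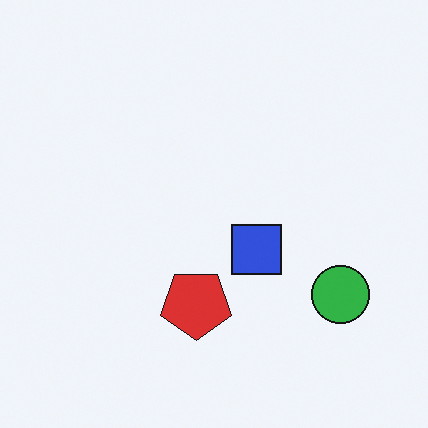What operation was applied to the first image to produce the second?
This is the original image flipped vertically (top ↔ bottom).

The red pentagon is in the top of the first image and the bottom of the second — shapes on opposite sides of the horizontal midline have swapped in a mirror flip.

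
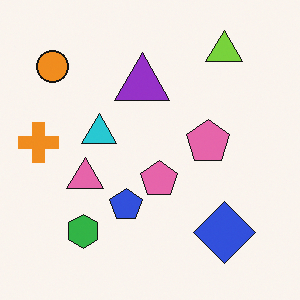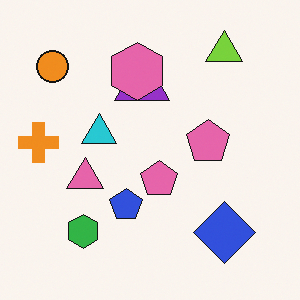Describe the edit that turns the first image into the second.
The transformation is: overlaid with an additional pink hexagon.

A pink hexagon appears in the second image that is absent from the first.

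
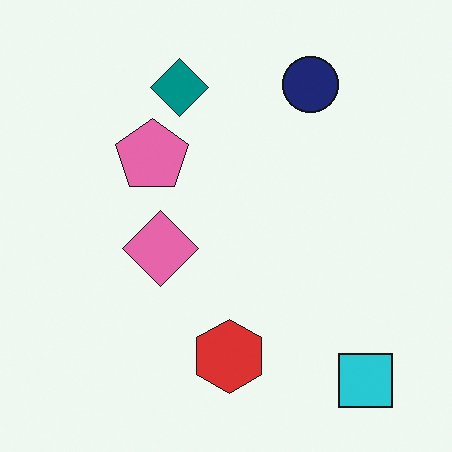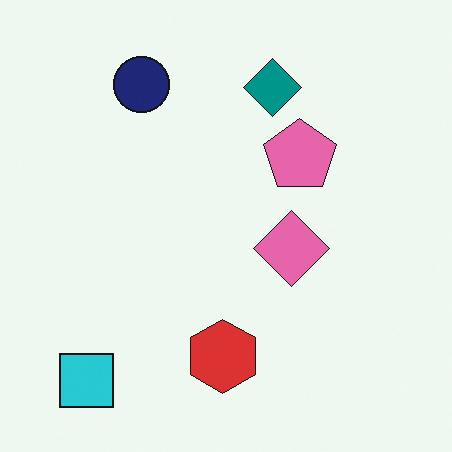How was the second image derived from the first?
The image was flipped horizontally (left ↔ right).

The cyan square is in the bottom-right of the first image and the bottom-left of the second — shapes on opposite sides of the vertical midline have swapped in a mirror flip.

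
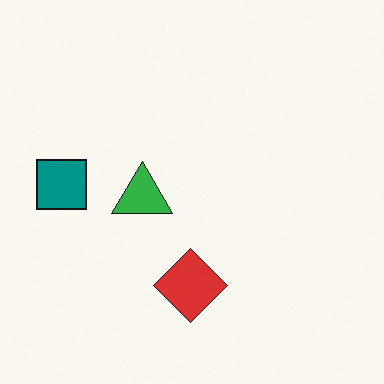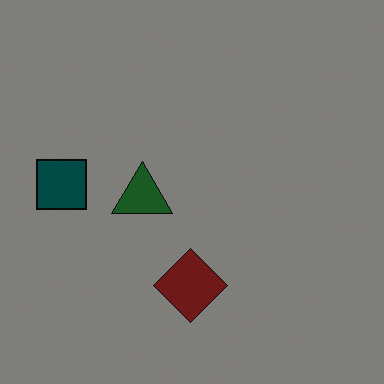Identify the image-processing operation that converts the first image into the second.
The transformation is: substantially darkened.

Every pixel — background and shapes alike — is uniformly darkened.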